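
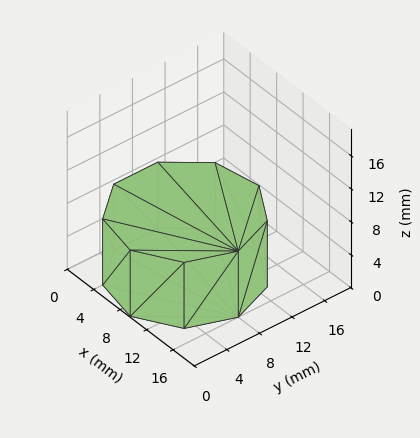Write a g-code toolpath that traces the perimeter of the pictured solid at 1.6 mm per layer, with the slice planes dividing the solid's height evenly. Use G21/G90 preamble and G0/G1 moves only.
Reading the render: the shape is a regular 9-sided prism (a cylinder approximated with 9 flat sides), circumscribed radius ≈ 8 mm, height ≈ 8 mm (dimensions read to the nearest mm from the axis ticks). For the g-code, the solid's height is divided into equal slices at the stated Δz and each level perimeter traced with G1 moves after a G0 lift.

; perimeter-only toolpath
G21 ; units = mm
G90 ; absolute positioning
G28 ; home
; layer 1
G0 Z1.6
G0 X16.0 Y8.0
G1 X14.1 Y13.1
G1 X9.4 Y15.9
G1 X4.0 Y14.9
G1 X0.5 Y10.7
G1 X0.5 Y5.3
G1 X4.0 Y1.1
G1 X9.4 Y0.1
G1 X14.1 Y2.9
G1 X16.0 Y8.0
; layer 2
G0 Z3.2
G0 X16.0 Y8.0
G1 X14.1 Y13.1
G1 X9.4 Y15.9
G1 X4.0 Y14.9
G1 X0.5 Y10.7
G1 X0.5 Y5.3
G1 X4.0 Y1.1
G1 X9.4 Y0.1
G1 X14.1 Y2.9
G1 X16.0 Y8.0
; layer 3
G0 Z4.8
G0 X16.0 Y8.0
G1 X14.1 Y13.1
G1 X9.4 Y15.9
G1 X4.0 Y14.9
G1 X0.5 Y10.7
G1 X0.5 Y5.3
G1 X4.0 Y1.1
G1 X9.4 Y0.1
G1 X14.1 Y2.9
G1 X16.0 Y8.0
; layer 4
G0 Z6.4
G0 X16.0 Y8.0
G1 X14.1 Y13.1
G1 X9.4 Y15.9
G1 X4.0 Y14.9
G1 X0.5 Y10.7
G1 X0.5 Y5.3
G1 X4.0 Y1.1
G1 X9.4 Y0.1
G1 X14.1 Y2.9
G1 X16.0 Y8.0
; layer 5
G0 Z8.0
G0 X16.0 Y8.0
G1 X14.1 Y13.1
G1 X9.4 Y15.9
G1 X4.0 Y14.9
G1 X0.5 Y10.7
G1 X0.5 Y5.3
G1 X4.0 Y1.1
G1 X9.4 Y0.1
G1 X14.1 Y2.9
G1 X16.0 Y8.0
M2 ; end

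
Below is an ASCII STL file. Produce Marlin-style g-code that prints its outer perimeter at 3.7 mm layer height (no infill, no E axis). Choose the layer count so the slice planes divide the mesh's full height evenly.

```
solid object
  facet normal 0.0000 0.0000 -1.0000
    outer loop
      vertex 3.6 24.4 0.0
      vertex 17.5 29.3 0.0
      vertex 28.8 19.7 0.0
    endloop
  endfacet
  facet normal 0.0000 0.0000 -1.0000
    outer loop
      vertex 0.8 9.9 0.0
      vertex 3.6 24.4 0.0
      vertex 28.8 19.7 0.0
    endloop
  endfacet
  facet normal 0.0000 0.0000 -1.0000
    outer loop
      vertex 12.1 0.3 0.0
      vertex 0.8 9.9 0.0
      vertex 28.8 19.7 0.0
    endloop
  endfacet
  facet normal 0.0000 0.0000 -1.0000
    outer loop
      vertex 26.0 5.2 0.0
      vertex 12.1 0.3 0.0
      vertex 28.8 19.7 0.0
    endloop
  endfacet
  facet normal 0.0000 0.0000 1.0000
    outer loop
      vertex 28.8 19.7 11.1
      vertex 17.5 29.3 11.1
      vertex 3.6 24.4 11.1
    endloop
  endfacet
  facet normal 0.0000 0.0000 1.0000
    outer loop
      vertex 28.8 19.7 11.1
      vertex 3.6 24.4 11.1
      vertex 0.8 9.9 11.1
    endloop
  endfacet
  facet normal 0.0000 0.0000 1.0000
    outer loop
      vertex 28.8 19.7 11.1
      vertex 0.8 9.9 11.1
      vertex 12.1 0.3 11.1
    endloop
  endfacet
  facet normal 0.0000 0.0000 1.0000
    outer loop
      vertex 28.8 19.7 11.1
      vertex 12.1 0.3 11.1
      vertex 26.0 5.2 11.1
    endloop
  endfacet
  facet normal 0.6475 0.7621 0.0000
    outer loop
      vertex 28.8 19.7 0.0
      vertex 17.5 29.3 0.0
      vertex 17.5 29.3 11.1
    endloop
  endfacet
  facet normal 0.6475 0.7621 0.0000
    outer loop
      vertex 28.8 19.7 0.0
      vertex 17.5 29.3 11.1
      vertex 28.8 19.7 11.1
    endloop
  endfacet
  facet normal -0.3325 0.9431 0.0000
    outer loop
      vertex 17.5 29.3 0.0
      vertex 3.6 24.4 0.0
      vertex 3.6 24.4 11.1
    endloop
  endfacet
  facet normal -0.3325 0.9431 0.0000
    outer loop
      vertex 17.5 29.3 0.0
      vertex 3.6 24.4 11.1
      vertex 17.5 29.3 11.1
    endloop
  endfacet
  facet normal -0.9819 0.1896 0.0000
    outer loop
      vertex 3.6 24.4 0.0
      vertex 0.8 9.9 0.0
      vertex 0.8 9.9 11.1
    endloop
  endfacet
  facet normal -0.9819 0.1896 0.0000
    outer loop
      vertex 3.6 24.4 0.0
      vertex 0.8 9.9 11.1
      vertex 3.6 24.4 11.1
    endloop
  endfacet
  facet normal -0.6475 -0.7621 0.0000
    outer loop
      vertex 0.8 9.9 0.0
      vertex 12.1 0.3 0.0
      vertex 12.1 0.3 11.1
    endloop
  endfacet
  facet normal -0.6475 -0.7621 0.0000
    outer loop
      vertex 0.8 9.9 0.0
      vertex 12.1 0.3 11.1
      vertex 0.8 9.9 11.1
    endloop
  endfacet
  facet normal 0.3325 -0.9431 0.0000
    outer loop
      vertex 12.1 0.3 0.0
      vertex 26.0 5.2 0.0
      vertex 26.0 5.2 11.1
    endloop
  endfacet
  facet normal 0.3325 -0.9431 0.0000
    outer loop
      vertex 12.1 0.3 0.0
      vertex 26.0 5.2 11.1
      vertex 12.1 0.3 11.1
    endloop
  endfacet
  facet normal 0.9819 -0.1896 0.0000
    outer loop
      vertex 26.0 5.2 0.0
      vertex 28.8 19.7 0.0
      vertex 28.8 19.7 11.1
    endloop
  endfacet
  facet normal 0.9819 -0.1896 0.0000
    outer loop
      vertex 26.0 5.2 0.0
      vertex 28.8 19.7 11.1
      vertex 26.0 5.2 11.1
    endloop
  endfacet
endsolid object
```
; perimeter-only toolpath
G21 ; units = mm
G90 ; absolute positioning
G28 ; home
; layer 1
G0 Z3.7
G0 X28.8 Y19.7
G1 X17.5 Y29.3
G1 X3.6 Y24.4
G1 X0.8 Y9.9
G1 X12.1 Y0.3
G1 X26.0 Y5.2
G1 X28.8 Y19.7
; layer 2
G0 Z7.4
G0 X28.8 Y19.7
G1 X17.5 Y29.3
G1 X3.6 Y24.4
G1 X0.8 Y9.9
G1 X12.1 Y0.3
G1 X26.0 Y5.2
G1 X28.8 Y19.7
; layer 3
G0 Z11.1
G0 X28.8 Y19.7
G1 X17.5 Y29.3
G1 X3.6 Y24.4
G1 X0.8 Y9.9
G1 X12.1 Y0.3
G1 X26.0 Y5.2
G1 X28.8 Y19.7
M2 ; end

The solid is a regular 6-sided prism (a cylinder approximated with 6 flat sides), circumscribed radius ≈ 14.8 mm, height ≈ 11.1 mm. Slicing at Δz = 3.7 mm — 3 equal slices spanning the solid's height, so layer i sits at z = i·h/3 — gives 3 non-empty perimeters. Each is a 6-segment closed polygon; G0 lifts to the layer z and rapids to the start vertex, then G1 traces the edges.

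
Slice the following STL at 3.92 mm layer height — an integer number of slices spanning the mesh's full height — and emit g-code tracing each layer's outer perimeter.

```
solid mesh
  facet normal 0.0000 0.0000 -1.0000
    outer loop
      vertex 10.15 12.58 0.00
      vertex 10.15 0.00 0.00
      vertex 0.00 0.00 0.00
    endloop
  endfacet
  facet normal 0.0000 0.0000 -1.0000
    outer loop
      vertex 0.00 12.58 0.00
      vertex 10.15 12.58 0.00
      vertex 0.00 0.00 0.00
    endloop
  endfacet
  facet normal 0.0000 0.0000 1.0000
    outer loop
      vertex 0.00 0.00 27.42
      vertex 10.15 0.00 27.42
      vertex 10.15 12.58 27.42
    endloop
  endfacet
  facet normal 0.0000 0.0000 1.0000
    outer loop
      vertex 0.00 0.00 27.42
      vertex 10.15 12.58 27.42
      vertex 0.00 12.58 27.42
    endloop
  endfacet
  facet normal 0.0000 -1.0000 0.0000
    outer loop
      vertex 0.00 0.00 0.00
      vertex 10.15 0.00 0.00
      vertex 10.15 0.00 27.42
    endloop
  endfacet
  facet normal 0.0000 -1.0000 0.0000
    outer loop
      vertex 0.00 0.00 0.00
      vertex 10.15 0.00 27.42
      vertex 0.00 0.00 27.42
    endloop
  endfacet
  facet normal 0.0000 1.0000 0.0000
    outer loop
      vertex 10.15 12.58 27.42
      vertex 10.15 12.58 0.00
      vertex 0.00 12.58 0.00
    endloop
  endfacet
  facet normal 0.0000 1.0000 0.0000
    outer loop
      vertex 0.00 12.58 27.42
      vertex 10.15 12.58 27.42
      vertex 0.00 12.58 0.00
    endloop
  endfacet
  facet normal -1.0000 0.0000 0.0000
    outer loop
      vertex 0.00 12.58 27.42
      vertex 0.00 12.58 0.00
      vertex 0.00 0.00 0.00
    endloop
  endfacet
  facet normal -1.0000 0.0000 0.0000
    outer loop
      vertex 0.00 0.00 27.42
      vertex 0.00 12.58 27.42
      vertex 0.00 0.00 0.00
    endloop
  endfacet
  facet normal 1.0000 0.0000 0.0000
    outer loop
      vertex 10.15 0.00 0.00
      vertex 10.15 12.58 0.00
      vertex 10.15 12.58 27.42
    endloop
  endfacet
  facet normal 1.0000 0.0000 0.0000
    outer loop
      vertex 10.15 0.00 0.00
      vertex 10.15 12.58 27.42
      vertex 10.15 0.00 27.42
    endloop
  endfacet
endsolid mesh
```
; perimeter-only toolpath
G21 ; units = mm
G90 ; absolute positioning
G28 ; home
; layer 1
G0 Z3.92
G0 X0.00 Y0.00
G1 X10.15 Y0.00
G1 X10.15 Y12.58
G1 X0.00 Y12.58
G1 X0.00 Y0.00
; layer 2
G0 Z7.83
G0 X0.00 Y0.00
G1 X10.15 Y0.00
G1 X10.15 Y12.58
G1 X0.00 Y12.58
G1 X0.00 Y0.00
; layer 3
G0 Z11.75
G0 X0.00 Y0.00
G1 X10.15 Y0.00
G1 X10.15 Y12.58
G1 X0.00 Y12.58
G1 X0.00 Y0.00
; layer 4
G0 Z15.67
G0 X0.00 Y0.00
G1 X10.15 Y0.00
G1 X10.15 Y12.58
G1 X0.00 Y12.58
G1 X0.00 Y0.00
; layer 5
G0 Z19.59
G0 X0.00 Y0.00
G1 X10.15 Y0.00
G1 X10.15 Y12.58
G1 X0.00 Y12.58
G1 X0.00 Y0.00
; layer 6
G0 Z23.50
G0 X0.00 Y0.00
G1 X10.15 Y0.00
G1 X10.15 Y12.58
G1 X0.00 Y12.58
G1 X0.00 Y0.00
; layer 7
G0 Z27.42
G0 X0.00 Y0.00
G1 X10.15 Y0.00
G1 X10.15 Y12.58
G1 X0.00 Y12.58
G1 X0.00 Y0.00
M2 ; end

The solid is a rectangular box, roughly 10.2 × 12.6 mm footprint and 27.4 mm tall. Slicing at Δz = 3.92 mm — 7 equal slices spanning the solid's height, so layer i sits at z = i·h/7 — gives 7 non-empty perimeters. Each is a 4-segment closed polygon; G0 lifts to the layer z and rapids to the start vertex, then G1 traces the edges.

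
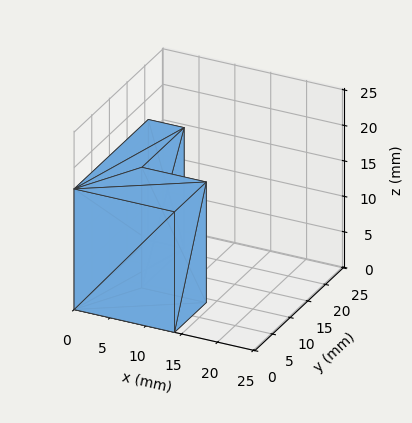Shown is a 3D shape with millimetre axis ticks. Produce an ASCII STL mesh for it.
Reading the render: the shape is an L-shaped prism: outer 14 × 21 mm, arm thicknesses ≈ 9 mm (horizontal) and 5 mm (vertical), extruded 17 mm in z (dimensions read to the nearest mm from the axis ticks). For the STL, each face is triangulated and given an outward normal.

solid part
  facet normal 0.0000 0.0000 -1.0000
    outer loop
      vertex 14.0 9.0 0.0
      vertex 14.0 0.0 0.0
      vertex 0.0 0.0 0.0
    endloop
  endfacet
  facet normal 0.0000 0.0000 -1.0000
    outer loop
      vertex 5.0 9.0 0.0
      vertex 14.0 9.0 0.0
      vertex 0.0 0.0 0.0
    endloop
  endfacet
  facet normal 0.0000 0.0000 -1.0000
    outer loop
      vertex 5.0 21.0 0.0
      vertex 5.0 9.0 0.0
      vertex 0.0 0.0 0.0
    endloop
  endfacet
  facet normal 0.0000 0.0000 -1.0000
    outer loop
      vertex 0.0 21.0 0.0
      vertex 5.0 21.0 0.0
      vertex 0.0 0.0 0.0
    endloop
  endfacet
  facet normal 0.0000 0.0000 1.0000
    outer loop
      vertex 0.0 0.0 17.0
      vertex 14.0 0.0 17.0
      vertex 14.0 9.0 17.0
    endloop
  endfacet
  facet normal 0.0000 0.0000 1.0000
    outer loop
      vertex 0.0 0.0 17.0
      vertex 14.0 9.0 17.0
      vertex 5.0 9.0 17.0
    endloop
  endfacet
  facet normal 0.0000 0.0000 1.0000
    outer loop
      vertex 0.0 0.0 17.0
      vertex 5.0 9.0 17.0
      vertex 5.0 21.0 17.0
    endloop
  endfacet
  facet normal 0.0000 0.0000 1.0000
    outer loop
      vertex 0.0 0.0 17.0
      vertex 5.0 21.0 17.0
      vertex 0.0 21.0 17.0
    endloop
  endfacet
  facet normal 0.0000 -1.0000 0.0000
    outer loop
      vertex 0.0 0.0 0.0
      vertex 14.0 0.0 0.0
      vertex 14.0 0.0 17.0
    endloop
  endfacet
  facet normal 0.0000 -1.0000 0.0000
    outer loop
      vertex 0.0 0.0 0.0
      vertex 14.0 0.0 17.0
      vertex 0.0 0.0 17.0
    endloop
  endfacet
  facet normal 1.0000 0.0000 0.0000
    outer loop
      vertex 14.0 0.0 0.0
      vertex 14.0 9.0 0.0
      vertex 14.0 9.0 17.0
    endloop
  endfacet
  facet normal 1.0000 0.0000 0.0000
    outer loop
      vertex 14.0 0.0 0.0
      vertex 14.0 9.0 17.0
      vertex 14.0 0.0 17.0
    endloop
  endfacet
  facet normal 0.0000 1.0000 0.0000
    outer loop
      vertex 14.0 9.0 0.0
      vertex 5.0 9.0 0.0
      vertex 5.0 9.0 17.0
    endloop
  endfacet
  facet normal 0.0000 1.0000 0.0000
    outer loop
      vertex 14.0 9.0 0.0
      vertex 5.0 9.0 17.0
      vertex 14.0 9.0 17.0
    endloop
  endfacet
  facet normal 1.0000 0.0000 0.0000
    outer loop
      vertex 5.0 9.0 0.0
      vertex 5.0 21.0 0.0
      vertex 5.0 21.0 17.0
    endloop
  endfacet
  facet normal 1.0000 0.0000 0.0000
    outer loop
      vertex 5.0 9.0 0.0
      vertex 5.0 21.0 17.0
      vertex 5.0 9.0 17.0
    endloop
  endfacet
  facet normal 0.0000 1.0000 0.0000
    outer loop
      vertex 5.0 21.0 0.0
      vertex 0.0 21.0 0.0
      vertex 0.0 21.0 17.0
    endloop
  endfacet
  facet normal 0.0000 1.0000 0.0000
    outer loop
      vertex 5.0 21.0 0.0
      vertex 0.0 21.0 17.0
      vertex 5.0 21.0 17.0
    endloop
  endfacet
  facet normal -1.0000 0.0000 0.0000
    outer loop
      vertex 0.0 21.0 0.0
      vertex 0.0 0.0 0.0
      vertex 0.0 0.0 17.0
    endloop
  endfacet
  facet normal -1.0000 0.0000 0.0000
    outer loop
      vertex 0.0 21.0 0.0
      vertex 0.0 0.0 17.0
      vertex 0.0 21.0 17.0
    endloop
  endfacet
endsolid part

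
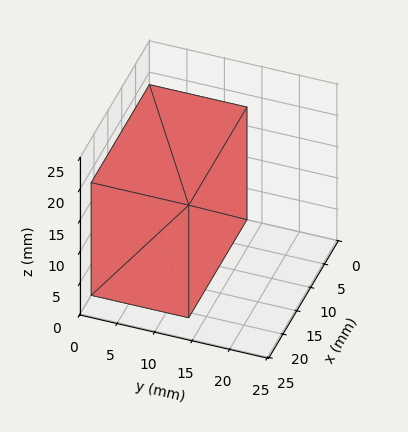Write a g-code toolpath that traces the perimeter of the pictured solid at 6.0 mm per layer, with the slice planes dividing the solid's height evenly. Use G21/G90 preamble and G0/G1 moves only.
Reading the render: the shape is a rectangular box, roughly 21 × 13 mm footprint and 18 mm tall (dimensions read to the nearest mm from the axis ticks). For the g-code, the solid's height is divided into equal slices at the stated Δz and each level perimeter traced with G1 moves after a G0 lift.

; perimeter-only toolpath
G21 ; units = mm
G90 ; absolute positioning
G28 ; home
; layer 1
G0 Z6.0
G0 X0.0 Y0.0
G1 X21.0 Y0.0
G1 X21.0 Y13.0
G1 X0.0 Y13.0
G1 X0.0 Y0.0
; layer 2
G0 Z12.0
G0 X0.0 Y0.0
G1 X21.0 Y0.0
G1 X21.0 Y13.0
G1 X0.0 Y13.0
G1 X0.0 Y0.0
; layer 3
G0 Z18.0
G0 X0.0 Y0.0
G1 X21.0 Y0.0
G1 X21.0 Y13.0
G1 X0.0 Y13.0
G1 X0.0 Y0.0
M2 ; end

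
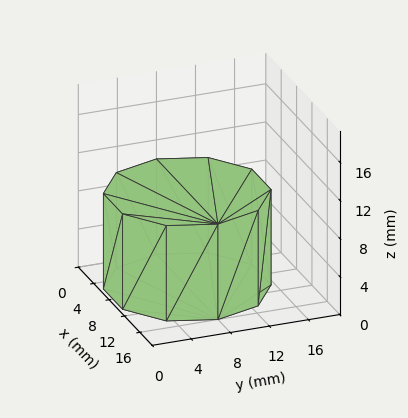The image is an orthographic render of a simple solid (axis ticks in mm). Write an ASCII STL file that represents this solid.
Reading the render: the shape is a regular 10-sided prism (a cylinder approximated with 10 flat sides), circumscribed radius ≈ 8 mm, height ≈ 10 mm (dimensions read to the nearest mm from the axis ticks). For the STL, each face is triangulated and given an outward normal.

solid part
  facet normal 0.0000 0.0000 -1.0000
    outer loop
      vertex 10.5 15.6 0.0
      vertex 14.5 12.7 0.0
      vertex 16.0 8.0 0.0
    endloop
  endfacet
  facet normal 0.0000 0.0000 -1.0000
    outer loop
      vertex 5.5 15.6 0.0
      vertex 10.5 15.6 0.0
      vertex 16.0 8.0 0.0
    endloop
  endfacet
  facet normal 0.0000 0.0000 -1.0000
    outer loop
      vertex 1.5 12.7 0.0
      vertex 5.5 15.6 0.0
      vertex 16.0 8.0 0.0
    endloop
  endfacet
  facet normal 0.0000 0.0000 -1.0000
    outer loop
      vertex 0.0 8.0 0.0
      vertex 1.5 12.7 0.0
      vertex 16.0 8.0 0.0
    endloop
  endfacet
  facet normal 0.0000 0.0000 -1.0000
    outer loop
      vertex 1.5 3.3 0.0
      vertex 0.0 8.0 0.0
      vertex 16.0 8.0 0.0
    endloop
  endfacet
  facet normal 0.0000 0.0000 -1.0000
    outer loop
      vertex 5.5 0.4 0.0
      vertex 1.5 3.3 0.0
      vertex 16.0 8.0 0.0
    endloop
  endfacet
  facet normal 0.0000 0.0000 -1.0000
    outer loop
      vertex 10.5 0.4 0.0
      vertex 5.5 0.4 0.0
      vertex 16.0 8.0 0.0
    endloop
  endfacet
  facet normal 0.0000 0.0000 -1.0000
    outer loop
      vertex 14.5 3.3 0.0
      vertex 10.5 0.4 0.0
      vertex 16.0 8.0 0.0
    endloop
  endfacet
  facet normal 0.0000 0.0000 1.0000
    outer loop
      vertex 16.0 8.0 10.0
      vertex 14.5 12.7 10.0
      vertex 10.5 15.6 10.0
    endloop
  endfacet
  facet normal 0.0000 0.0000 1.0000
    outer loop
      vertex 16.0 8.0 10.0
      vertex 10.5 15.6 10.0
      vertex 5.5 15.6 10.0
    endloop
  endfacet
  facet normal 0.0000 0.0000 1.0000
    outer loop
      vertex 16.0 8.0 10.0
      vertex 5.5 15.6 10.0
      vertex 1.5 12.7 10.0
    endloop
  endfacet
  facet normal 0.0000 0.0000 1.0000
    outer loop
      vertex 16.0 8.0 10.0
      vertex 1.5 12.7 10.0
      vertex 0.0 8.0 10.0
    endloop
  endfacet
  facet normal 0.0000 0.0000 1.0000
    outer loop
      vertex 16.0 8.0 10.0
      vertex 0.0 8.0 10.0
      vertex 1.5 3.3 10.0
    endloop
  endfacet
  facet normal 0.0000 0.0000 1.0000
    outer loop
      vertex 16.0 8.0 10.0
      vertex 1.5 3.3 10.0
      vertex 5.5 0.4 10.0
    endloop
  endfacet
  facet normal 0.0000 0.0000 1.0000
    outer loop
      vertex 16.0 8.0 10.0
      vertex 5.5 0.4 10.0
      vertex 10.5 0.4 10.0
    endloop
  endfacet
  facet normal 0.0000 0.0000 1.0000
    outer loop
      vertex 16.0 8.0 10.0
      vertex 10.5 0.4 10.0
      vertex 14.5 3.3 10.0
    endloop
  endfacet
  facet normal 0.9527 0.3040 0.0000
    outer loop
      vertex 16.0 8.0 0.0
      vertex 14.5 12.7 0.0
      vertex 14.5 12.7 10.0
    endloop
  endfacet
  facet normal 0.9527 0.3040 0.0000
    outer loop
      vertex 16.0 8.0 0.0
      vertex 14.5 12.7 10.0
      vertex 16.0 8.0 10.0
    endloop
  endfacet
  facet normal 0.5870 0.8096 0.0000
    outer loop
      vertex 14.5 12.7 0.0
      vertex 10.5 15.6 0.0
      vertex 10.5 15.6 10.0
    endloop
  endfacet
  facet normal 0.5870 0.8096 0.0000
    outer loop
      vertex 14.5 12.7 0.0
      vertex 10.5 15.6 10.0
      vertex 14.5 12.7 10.0
    endloop
  endfacet
  facet normal 0.0000 1.0000 0.0000
    outer loop
      vertex 10.5 15.6 0.0
      vertex 5.5 15.6 0.0
      vertex 5.5 15.6 10.0
    endloop
  endfacet
  facet normal 0.0000 1.0000 0.0000
    outer loop
      vertex 10.5 15.6 0.0
      vertex 5.5 15.6 10.0
      vertex 10.5 15.6 10.0
    endloop
  endfacet
  facet normal -0.5870 0.8096 0.0000
    outer loop
      vertex 5.5 15.6 0.0
      vertex 1.5 12.7 0.0
      vertex 1.5 12.7 10.0
    endloop
  endfacet
  facet normal -0.5870 0.8096 0.0000
    outer loop
      vertex 5.5 15.6 0.0
      vertex 1.5 12.7 10.0
      vertex 5.5 15.6 10.0
    endloop
  endfacet
  facet normal -0.9527 0.3040 0.0000
    outer loop
      vertex 1.5 12.7 0.0
      vertex 0.0 8.0 0.0
      vertex 0.0 8.0 10.0
    endloop
  endfacet
  facet normal -0.9527 0.3040 0.0000
    outer loop
      vertex 1.5 12.7 0.0
      vertex 0.0 8.0 10.0
      vertex 1.5 12.7 10.0
    endloop
  endfacet
  facet normal -0.9527 -0.3040 0.0000
    outer loop
      vertex 0.0 8.0 0.0
      vertex 1.5 3.3 0.0
      vertex 1.5 3.3 10.0
    endloop
  endfacet
  facet normal -0.9527 -0.3040 0.0000
    outer loop
      vertex 0.0 8.0 0.0
      vertex 1.5 3.3 10.0
      vertex 0.0 8.0 10.0
    endloop
  endfacet
  facet normal -0.5870 -0.8096 0.0000
    outer loop
      vertex 1.5 3.3 0.0
      vertex 5.5 0.4 0.0
      vertex 5.5 0.4 10.0
    endloop
  endfacet
  facet normal -0.5870 -0.8096 0.0000
    outer loop
      vertex 1.5 3.3 0.0
      vertex 5.5 0.4 10.0
      vertex 1.5 3.3 10.0
    endloop
  endfacet
  facet normal 0.0000 -1.0000 0.0000
    outer loop
      vertex 5.5 0.4 0.0
      vertex 10.5 0.4 0.0
      vertex 10.5 0.4 10.0
    endloop
  endfacet
  facet normal 0.0000 -1.0000 0.0000
    outer loop
      vertex 5.5 0.4 0.0
      vertex 10.5 0.4 10.0
      vertex 5.5 0.4 10.0
    endloop
  endfacet
  facet normal 0.5870 -0.8096 0.0000
    outer loop
      vertex 10.5 0.4 0.0
      vertex 14.5 3.3 0.0
      vertex 14.5 3.3 10.0
    endloop
  endfacet
  facet normal 0.5870 -0.8096 0.0000
    outer loop
      vertex 10.5 0.4 0.0
      vertex 14.5 3.3 10.0
      vertex 10.5 0.4 10.0
    endloop
  endfacet
  facet normal 0.9527 -0.3040 0.0000
    outer loop
      vertex 14.5 3.3 0.0
      vertex 16.0 8.0 0.0
      vertex 16.0 8.0 10.0
    endloop
  endfacet
  facet normal 0.9527 -0.3040 0.0000
    outer loop
      vertex 14.5 3.3 0.0
      vertex 16.0 8.0 10.0
      vertex 14.5 3.3 10.0
    endloop
  endfacet
endsolid part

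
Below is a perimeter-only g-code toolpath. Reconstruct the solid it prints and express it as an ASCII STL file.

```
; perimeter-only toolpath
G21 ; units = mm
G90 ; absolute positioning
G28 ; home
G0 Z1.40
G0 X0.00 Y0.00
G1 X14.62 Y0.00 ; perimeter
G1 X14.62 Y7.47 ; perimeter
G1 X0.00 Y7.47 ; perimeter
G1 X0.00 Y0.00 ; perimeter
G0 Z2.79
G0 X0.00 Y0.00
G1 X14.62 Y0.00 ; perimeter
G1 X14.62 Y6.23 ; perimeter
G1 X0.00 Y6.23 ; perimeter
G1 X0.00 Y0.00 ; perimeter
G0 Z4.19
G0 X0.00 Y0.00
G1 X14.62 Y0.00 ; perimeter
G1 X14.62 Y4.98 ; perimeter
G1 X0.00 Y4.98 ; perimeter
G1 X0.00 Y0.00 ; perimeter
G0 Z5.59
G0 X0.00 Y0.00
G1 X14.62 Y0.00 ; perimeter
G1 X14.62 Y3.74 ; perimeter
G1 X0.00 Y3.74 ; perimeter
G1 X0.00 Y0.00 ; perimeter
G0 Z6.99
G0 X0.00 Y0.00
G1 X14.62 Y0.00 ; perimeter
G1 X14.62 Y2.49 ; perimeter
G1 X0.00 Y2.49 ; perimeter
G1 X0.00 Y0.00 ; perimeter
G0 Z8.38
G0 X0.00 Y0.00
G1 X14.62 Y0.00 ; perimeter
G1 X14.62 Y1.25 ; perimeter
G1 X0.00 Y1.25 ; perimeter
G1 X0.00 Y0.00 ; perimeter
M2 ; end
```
solid part
  facet normal 0.0000 0.0000 -1.0000
    outer loop
      vertex 14.62 8.72 0.00
      vertex 14.62 0.00 0.00
      vertex 0.00 0.00 0.00
    endloop
  endfacet
  facet normal 0.0000 0.0000 -1.0000
    outer loop
      vertex 0.00 8.72 0.00
      vertex 14.62 8.72 0.00
      vertex 0.00 0.00 0.00
    endloop
  endfacet
  facet normal 0.0000 -1.0000 0.0000
    outer loop
      vertex 0.00 0.00 0.00
      vertex 14.62 0.00 0.00
      vertex 14.62 0.00 9.78
    endloop
  endfacet
  facet normal 0.0000 -1.0000 0.0000
    outer loop
      vertex 0.00 0.00 0.00
      vertex 14.62 0.00 9.78
      vertex 0.00 0.00 9.78
    endloop
  endfacet
  facet normal 0.0000 0.7464 0.6655
    outer loop
      vertex 0.00 0.00 9.78
      vertex 14.62 0.00 9.78
      vertex 14.62 8.72 0.00
    endloop
  endfacet
  facet normal 0.0000 0.7464 0.6655
    outer loop
      vertex 0.00 0.00 9.78
      vertex 14.62 8.72 0.00
      vertex 0.00 8.72 0.00
    endloop
  endfacet
  facet normal -1.0000 0.0000 0.0000
    outer loop
      vertex 0.00 0.00 9.78
      vertex 0.00 8.72 0.00
      vertex 0.00 0.00 0.00
    endloop
  endfacet
  facet normal 1.0000 0.0000 0.0000
    outer loop
      vertex 14.62 0.00 0.00
      vertex 14.62 8.72 0.00
      vertex 14.62 0.00 9.78
    endloop
  endfacet
endsolid part

The G0 Z moves step by Δz≈1.40 mm. The G1 loops shrink linearly with z, so the solid tapers from its base footprint up to z≈9.78. Closing with a flat bottom cap and the tapered top and triangulating gives 8 facets — a wedge (ramp): 14.6 × 8.72 mm base, rising to 9.78 mm along the y=0 edge and sloping linearly to z=0 at y=8.72.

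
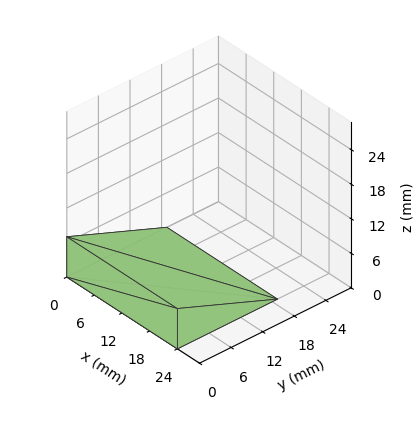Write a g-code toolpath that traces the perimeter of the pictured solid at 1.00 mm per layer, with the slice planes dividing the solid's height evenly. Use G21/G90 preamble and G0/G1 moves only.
Reading the render: the shape is a wedge (ramp): 24 × 19 mm base, rising to 7 mm along the y=0 edge and sloping linearly to z=0 at y=19 (dimensions read to the nearest mm from the axis ticks). For the g-code, the solid's height is divided into equal slices at the stated Δz and each level perimeter traced with G1 moves after a G0 lift.

; perimeter-only toolpath
G21 ; units = mm
G90 ; absolute positioning
G28 ; home
; layer 1
G0 Z1.00
G0 X0.00 Y0.00
G1 X24.00 Y0.00
G1 X24.00 Y16.29
G1 X0.00 Y16.29
G1 X0.00 Y0.00
; layer 2
G0 Z2.00
G0 X0.00 Y0.00
G1 X24.00 Y0.00
G1 X24.00 Y13.57
G1 X0.00 Y13.57
G1 X0.00 Y0.00
; layer 3
G0 Z3.00
G0 X0.00 Y0.00
G1 X24.00 Y0.00
G1 X24.00 Y10.86
G1 X0.00 Y10.86
G1 X0.00 Y0.00
; layer 4
G0 Z4.00
G0 X0.00 Y0.00
G1 X24.00 Y0.00
G1 X24.00 Y8.14
G1 X0.00 Y8.14
G1 X0.00 Y0.00
; layer 5
G0 Z5.00
G0 X0.00 Y0.00
G1 X24.00 Y0.00
G1 X24.00 Y5.43
G1 X0.00 Y5.43
G1 X0.00 Y0.00
; layer 6
G0 Z6.00
G0 X0.00 Y0.00
G1 X24.00 Y0.00
G1 X24.00 Y2.71
G1 X0.00 Y2.71
G1 X0.00 Y0.00
M2 ; end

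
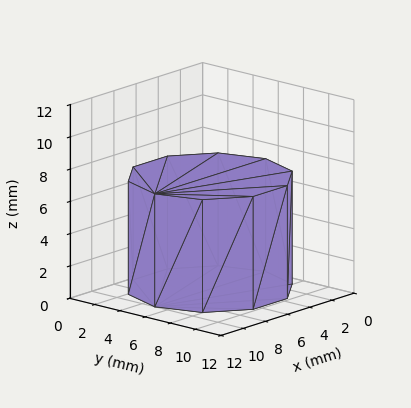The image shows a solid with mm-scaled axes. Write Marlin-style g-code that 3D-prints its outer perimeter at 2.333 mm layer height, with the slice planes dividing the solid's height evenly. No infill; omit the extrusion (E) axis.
Reading the render: the shape is a regular 10-sided prism (a cylinder approximated with 10 flat sides), circumscribed radius ≈ 5 mm, height ≈ 7 mm (dimensions read to the nearest mm from the axis ticks). For the g-code, the solid's height is divided into equal slices at the stated Δz and each level perimeter traced with G1 moves after a G0 lift.

; perimeter-only toolpath
G21 ; units = mm
G90 ; absolute positioning
G28 ; home
; layer 1
G0 Z2.333
G0 X10.000 Y5.000
G1 X9.045 Y7.939
G1 X6.545 Y9.755
G1 X3.455 Y9.755
G1 X0.955 Y7.939
G1 X0.000 Y5.000
G1 X0.955 Y2.061
G1 X3.455 Y0.245
G1 X6.545 Y0.245
G1 X9.045 Y2.061
G1 X10.000 Y5.000
; layer 2
G0 Z4.667
G0 X10.000 Y5.000
G1 X9.045 Y7.939
G1 X6.545 Y9.755
G1 X3.455 Y9.755
G1 X0.955 Y7.939
G1 X0.000 Y5.000
G1 X0.955 Y2.061
G1 X3.455 Y0.245
G1 X6.545 Y0.245
G1 X9.045 Y2.061
G1 X10.000 Y5.000
; layer 3
G0 Z7.000
G0 X10.000 Y5.000
G1 X9.045 Y7.939
G1 X6.545 Y9.755
G1 X3.455 Y9.755
G1 X0.955 Y7.939
G1 X0.000 Y5.000
G1 X0.955 Y2.061
G1 X3.455 Y0.245
G1 X6.545 Y0.245
G1 X9.045 Y2.061
G1 X10.000 Y5.000
M2 ; end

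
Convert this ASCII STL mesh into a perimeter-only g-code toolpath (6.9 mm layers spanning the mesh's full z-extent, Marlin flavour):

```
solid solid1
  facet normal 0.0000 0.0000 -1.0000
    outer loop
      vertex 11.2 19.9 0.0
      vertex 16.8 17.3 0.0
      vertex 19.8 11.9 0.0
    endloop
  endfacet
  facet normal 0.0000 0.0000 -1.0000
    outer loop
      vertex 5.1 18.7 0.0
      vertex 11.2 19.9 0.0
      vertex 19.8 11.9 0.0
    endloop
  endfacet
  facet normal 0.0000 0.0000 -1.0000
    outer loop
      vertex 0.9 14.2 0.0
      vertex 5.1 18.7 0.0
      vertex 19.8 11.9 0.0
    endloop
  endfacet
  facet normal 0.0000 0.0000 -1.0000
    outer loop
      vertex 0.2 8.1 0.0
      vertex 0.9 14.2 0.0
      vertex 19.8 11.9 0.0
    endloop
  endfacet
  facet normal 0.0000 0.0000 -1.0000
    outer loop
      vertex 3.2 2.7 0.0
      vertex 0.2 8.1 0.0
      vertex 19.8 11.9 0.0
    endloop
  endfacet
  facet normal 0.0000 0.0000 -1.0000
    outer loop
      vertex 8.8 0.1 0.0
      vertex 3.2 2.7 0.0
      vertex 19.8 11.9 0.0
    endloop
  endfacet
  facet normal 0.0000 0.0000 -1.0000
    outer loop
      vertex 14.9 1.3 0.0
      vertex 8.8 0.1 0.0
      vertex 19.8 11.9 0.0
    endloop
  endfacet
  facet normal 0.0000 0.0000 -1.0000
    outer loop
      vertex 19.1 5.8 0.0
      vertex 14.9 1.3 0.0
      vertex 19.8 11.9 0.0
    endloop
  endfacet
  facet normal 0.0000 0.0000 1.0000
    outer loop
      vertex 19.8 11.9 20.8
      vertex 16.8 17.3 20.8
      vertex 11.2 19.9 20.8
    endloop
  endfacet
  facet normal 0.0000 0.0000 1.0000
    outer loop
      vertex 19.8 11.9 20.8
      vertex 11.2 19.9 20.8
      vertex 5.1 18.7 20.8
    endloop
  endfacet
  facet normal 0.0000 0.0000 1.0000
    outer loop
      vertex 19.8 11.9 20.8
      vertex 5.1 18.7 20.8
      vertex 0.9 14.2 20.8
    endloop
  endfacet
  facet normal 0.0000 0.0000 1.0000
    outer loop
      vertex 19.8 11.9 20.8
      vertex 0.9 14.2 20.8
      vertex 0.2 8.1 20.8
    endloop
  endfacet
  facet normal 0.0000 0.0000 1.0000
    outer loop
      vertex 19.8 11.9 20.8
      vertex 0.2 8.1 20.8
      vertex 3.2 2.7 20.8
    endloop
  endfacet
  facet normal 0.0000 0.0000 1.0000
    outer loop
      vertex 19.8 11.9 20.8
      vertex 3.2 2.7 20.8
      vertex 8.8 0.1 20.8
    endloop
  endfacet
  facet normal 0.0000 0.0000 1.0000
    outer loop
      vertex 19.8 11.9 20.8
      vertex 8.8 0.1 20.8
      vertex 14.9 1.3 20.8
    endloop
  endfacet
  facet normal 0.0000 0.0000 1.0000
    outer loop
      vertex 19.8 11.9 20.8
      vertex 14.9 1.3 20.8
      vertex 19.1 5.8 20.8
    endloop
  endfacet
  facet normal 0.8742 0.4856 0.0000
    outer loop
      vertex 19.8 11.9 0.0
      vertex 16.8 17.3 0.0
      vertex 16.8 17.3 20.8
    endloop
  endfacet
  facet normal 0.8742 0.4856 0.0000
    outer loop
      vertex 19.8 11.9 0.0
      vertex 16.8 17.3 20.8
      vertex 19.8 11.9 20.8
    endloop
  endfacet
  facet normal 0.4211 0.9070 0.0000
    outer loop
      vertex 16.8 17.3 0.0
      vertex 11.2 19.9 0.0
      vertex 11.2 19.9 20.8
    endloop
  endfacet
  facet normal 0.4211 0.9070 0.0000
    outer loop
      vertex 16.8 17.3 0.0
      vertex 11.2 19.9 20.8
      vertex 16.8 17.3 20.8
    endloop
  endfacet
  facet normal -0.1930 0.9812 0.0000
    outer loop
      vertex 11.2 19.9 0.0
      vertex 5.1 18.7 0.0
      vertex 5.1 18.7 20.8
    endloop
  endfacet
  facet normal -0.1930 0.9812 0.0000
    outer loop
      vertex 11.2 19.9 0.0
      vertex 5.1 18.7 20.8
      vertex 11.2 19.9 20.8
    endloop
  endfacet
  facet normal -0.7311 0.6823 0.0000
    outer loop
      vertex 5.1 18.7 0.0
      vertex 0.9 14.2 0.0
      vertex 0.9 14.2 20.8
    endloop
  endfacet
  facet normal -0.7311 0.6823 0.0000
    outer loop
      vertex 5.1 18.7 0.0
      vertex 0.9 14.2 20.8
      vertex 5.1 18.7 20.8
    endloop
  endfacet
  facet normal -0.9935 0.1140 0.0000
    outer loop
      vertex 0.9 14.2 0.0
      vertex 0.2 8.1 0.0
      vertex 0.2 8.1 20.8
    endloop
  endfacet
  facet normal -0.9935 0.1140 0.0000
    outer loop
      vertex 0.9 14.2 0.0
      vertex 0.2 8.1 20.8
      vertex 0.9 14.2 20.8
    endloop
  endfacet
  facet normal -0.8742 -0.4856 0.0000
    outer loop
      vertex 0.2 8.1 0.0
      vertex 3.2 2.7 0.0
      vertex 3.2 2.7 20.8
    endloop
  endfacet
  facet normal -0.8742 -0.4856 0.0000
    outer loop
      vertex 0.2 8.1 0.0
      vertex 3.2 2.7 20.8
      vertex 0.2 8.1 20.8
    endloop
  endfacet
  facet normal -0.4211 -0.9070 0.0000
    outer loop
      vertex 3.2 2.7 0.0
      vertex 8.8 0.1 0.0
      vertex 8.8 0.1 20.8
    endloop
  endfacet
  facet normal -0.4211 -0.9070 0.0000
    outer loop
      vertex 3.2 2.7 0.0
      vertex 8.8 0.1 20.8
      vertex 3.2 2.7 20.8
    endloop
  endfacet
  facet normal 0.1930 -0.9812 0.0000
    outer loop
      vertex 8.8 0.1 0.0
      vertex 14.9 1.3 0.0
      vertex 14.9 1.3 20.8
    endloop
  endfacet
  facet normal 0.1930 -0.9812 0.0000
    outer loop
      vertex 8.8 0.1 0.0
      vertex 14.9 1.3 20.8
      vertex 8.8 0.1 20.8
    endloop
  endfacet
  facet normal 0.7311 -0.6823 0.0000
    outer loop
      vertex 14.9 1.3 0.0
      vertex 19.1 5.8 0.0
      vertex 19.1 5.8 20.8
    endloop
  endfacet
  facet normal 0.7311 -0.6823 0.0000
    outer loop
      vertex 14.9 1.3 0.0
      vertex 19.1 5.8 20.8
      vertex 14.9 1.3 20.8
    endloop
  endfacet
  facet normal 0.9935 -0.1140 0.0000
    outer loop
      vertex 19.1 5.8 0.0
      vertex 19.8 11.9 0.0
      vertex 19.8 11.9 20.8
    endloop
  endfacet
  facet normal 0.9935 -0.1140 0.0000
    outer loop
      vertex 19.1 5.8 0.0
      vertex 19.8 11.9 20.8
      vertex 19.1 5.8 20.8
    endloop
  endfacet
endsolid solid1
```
; perimeter-only toolpath
G21 ; units = mm
G90 ; absolute positioning
G28 ; home
; layer 1
G0 Z6.9
G0 X19.8 Y11.9
G1 X16.8 Y17.3
G1 X11.2 Y19.9
G1 X5.1 Y18.7
G1 X0.9 Y14.2
G1 X0.2 Y8.1
G1 X3.2 Y2.7
G1 X8.8 Y0.1
G1 X14.9 Y1.3
G1 X19.1 Y5.8
G1 X19.8 Y11.9
; layer 2
G0 Z13.9
G0 X19.8 Y11.9
G1 X16.8 Y17.3
G1 X11.2 Y19.9
G1 X5.1 Y18.7
G1 X0.9 Y14.2
G1 X0.2 Y8.1
G1 X3.2 Y2.7
G1 X8.8 Y0.1
G1 X14.9 Y1.3
G1 X19.1 Y5.8
G1 X19.8 Y11.9
; layer 3
G0 Z20.8
G0 X19.8 Y11.9
G1 X16.8 Y17.3
G1 X11.2 Y19.9
G1 X5.1 Y18.7
G1 X0.9 Y14.2
G1 X0.2 Y8.1
G1 X3.2 Y2.7
G1 X8.8 Y0.1
G1 X14.9 Y1.3
G1 X19.1 Y5.8
G1 X19.8 Y11.9
M2 ; end

The solid is a regular 10-sided prism (a cylinder approximated with 10 flat sides), circumscribed radius ≈ 10 mm, height ≈ 20.8 mm. Slicing at Δz = 6.9 mm — 3 equal slices spanning the solid's height, so layer i sits at z = i·h/3 — gives 3 non-empty perimeters. Each is a 10-segment closed polygon; G0 lifts to the layer z and rapids to the start vertex, then G1 traces the edges.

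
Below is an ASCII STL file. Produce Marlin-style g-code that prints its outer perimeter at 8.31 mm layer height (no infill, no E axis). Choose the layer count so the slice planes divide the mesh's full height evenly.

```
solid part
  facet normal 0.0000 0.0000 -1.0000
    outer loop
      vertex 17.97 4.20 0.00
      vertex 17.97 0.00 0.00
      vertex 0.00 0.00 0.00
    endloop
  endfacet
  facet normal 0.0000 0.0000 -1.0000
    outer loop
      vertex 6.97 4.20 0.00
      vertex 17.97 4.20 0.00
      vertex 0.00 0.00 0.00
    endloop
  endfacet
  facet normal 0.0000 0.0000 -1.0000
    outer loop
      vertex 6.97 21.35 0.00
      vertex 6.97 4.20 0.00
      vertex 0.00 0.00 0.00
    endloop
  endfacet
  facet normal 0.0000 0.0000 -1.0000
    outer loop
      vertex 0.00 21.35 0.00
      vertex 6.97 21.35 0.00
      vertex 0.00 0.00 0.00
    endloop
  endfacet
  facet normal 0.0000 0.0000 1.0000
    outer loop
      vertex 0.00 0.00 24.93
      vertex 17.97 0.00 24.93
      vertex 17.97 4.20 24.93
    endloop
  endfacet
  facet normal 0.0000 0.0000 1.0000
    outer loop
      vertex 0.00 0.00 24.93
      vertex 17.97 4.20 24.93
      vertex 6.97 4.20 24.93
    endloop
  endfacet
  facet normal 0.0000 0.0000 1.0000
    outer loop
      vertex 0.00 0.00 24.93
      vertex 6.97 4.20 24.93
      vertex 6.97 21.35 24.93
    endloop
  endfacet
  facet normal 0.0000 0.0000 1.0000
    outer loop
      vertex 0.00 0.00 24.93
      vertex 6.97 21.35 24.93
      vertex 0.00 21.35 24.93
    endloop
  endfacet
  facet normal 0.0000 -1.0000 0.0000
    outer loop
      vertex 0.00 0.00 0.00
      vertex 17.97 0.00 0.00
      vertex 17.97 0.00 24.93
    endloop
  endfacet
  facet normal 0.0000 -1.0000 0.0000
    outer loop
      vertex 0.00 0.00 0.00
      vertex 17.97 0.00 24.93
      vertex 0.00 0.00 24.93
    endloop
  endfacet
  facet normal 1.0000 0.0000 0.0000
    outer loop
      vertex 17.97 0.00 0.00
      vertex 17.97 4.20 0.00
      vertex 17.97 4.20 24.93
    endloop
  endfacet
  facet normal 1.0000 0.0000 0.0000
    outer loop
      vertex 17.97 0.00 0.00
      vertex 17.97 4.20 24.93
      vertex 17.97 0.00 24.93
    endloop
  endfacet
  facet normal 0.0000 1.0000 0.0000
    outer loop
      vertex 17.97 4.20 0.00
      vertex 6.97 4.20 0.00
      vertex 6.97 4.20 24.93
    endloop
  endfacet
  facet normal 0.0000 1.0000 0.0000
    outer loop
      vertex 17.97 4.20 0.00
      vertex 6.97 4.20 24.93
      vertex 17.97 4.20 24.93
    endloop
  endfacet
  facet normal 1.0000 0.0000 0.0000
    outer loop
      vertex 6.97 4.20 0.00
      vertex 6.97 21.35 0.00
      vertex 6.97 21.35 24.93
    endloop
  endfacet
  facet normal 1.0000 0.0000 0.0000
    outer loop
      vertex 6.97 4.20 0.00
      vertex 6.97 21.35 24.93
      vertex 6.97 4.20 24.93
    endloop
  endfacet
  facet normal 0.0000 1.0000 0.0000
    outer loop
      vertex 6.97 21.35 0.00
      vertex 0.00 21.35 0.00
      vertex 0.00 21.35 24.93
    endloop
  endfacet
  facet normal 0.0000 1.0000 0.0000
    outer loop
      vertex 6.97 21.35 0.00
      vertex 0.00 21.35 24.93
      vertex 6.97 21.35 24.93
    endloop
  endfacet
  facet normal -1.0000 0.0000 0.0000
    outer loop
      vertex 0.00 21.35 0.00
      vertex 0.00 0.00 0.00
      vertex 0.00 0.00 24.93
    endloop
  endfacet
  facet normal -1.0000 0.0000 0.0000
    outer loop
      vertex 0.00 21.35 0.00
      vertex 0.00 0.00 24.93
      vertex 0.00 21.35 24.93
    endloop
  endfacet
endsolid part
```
; perimeter-only toolpath
G21 ; units = mm
G90 ; absolute positioning
G28 ; home
; layer 1
G0 Z8.31
G0 X0.00 Y0.00
G1 X17.97 Y0.00
G1 X17.97 Y4.20
G1 X6.97 Y4.20
G1 X6.97 Y21.35
G1 X0.00 Y21.35
G1 X0.00 Y0.00
; layer 2
G0 Z16.62
G0 X0.00 Y0.00
G1 X17.97 Y0.00
G1 X17.97 Y4.20
G1 X6.97 Y4.20
G1 X6.97 Y21.35
G1 X0.00 Y21.35
G1 X0.00 Y0.00
; layer 3
G0 Z24.93
G0 X0.00 Y0.00
G1 X17.97 Y0.00
G1 X17.97 Y4.20
G1 X6.97 Y4.20
G1 X6.97 Y21.35
G1 X0.00 Y21.35
G1 X0.00 Y0.00
M2 ; end

The solid is an L-shaped prism: outer 18 × 21.4 mm, arm thicknesses ≈ 4.2 mm (horizontal) and 6.97 mm (vertical), extruded 24.9 mm in z. Slicing at Δz = 8.31 mm — 3 equal slices spanning the solid's height, so layer i sits at z = i·h/3 — gives 3 non-empty perimeters. Each is a 6-segment closed polygon; G0 lifts to the layer z and rapids to the start vertex, then G1 traces the edges.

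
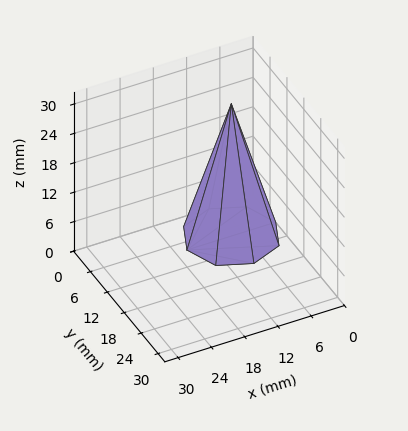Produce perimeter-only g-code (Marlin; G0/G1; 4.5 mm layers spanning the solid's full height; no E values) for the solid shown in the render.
Reading the render: the shape is a regular 8-sided pyramid, base circumscribed radius ≈ 8 mm, apex at z ≈ 27 mm (dimensions read to the nearest mm from the axis ticks). For the g-code, the solid's height is divided into equal slices at the stated Δz and each level perimeter traced with G1 moves after a G0 lift.

; perimeter-only toolpath
G21 ; units = mm
G90 ; absolute positioning
G28 ; home
; layer 1
G0 Z4.5
G0 X14.7 Y8.0
G1 X12.8 Y12.8
G1 X8.0 Y14.7
G1 X3.2 Y12.8
G1 X1.3 Y8.0
G1 X3.2 Y3.2
G1 X8.0 Y1.3
G1 X12.8 Y3.2
G1 X14.7 Y8.0
; layer 2
G0 Z9.0
G0 X13.3 Y8.0
G1 X11.8 Y11.8
G1 X8.0 Y13.3
G1 X4.2 Y11.8
G1 X2.7 Y8.0
G1 X4.2 Y4.2
G1 X8.0 Y2.7
G1 X11.8 Y4.2
G1 X13.3 Y8.0
; layer 3
G0 Z13.5
G0 X12.0 Y8.0
G1 X10.8 Y10.8
G1 X8.0 Y12.0
G1 X5.2 Y10.8
G1 X4.0 Y8.0
G1 X5.2 Y5.2
G1 X8.0 Y4.0
G1 X10.8 Y5.2
G1 X12.0 Y8.0
; layer 4
G0 Z18.0
G0 X10.7 Y8.0
G1 X9.9 Y9.9
G1 X8.0 Y10.7
G1 X6.1 Y9.9
G1 X5.3 Y8.0
G1 X6.1 Y6.1
G1 X8.0 Y5.3
G1 X9.9 Y6.1
G1 X10.7 Y8.0
; layer 5
G0 Z22.5
G0 X9.3 Y8.0
G1 X8.9 Y8.9
G1 X8.0 Y9.3
G1 X7.0 Y8.9
G1 X6.7 Y8.0
G1 X7.0 Y7.0
G1 X8.0 Y6.7
G1 X8.9 Y7.0
G1 X9.3 Y8.0
M2 ; end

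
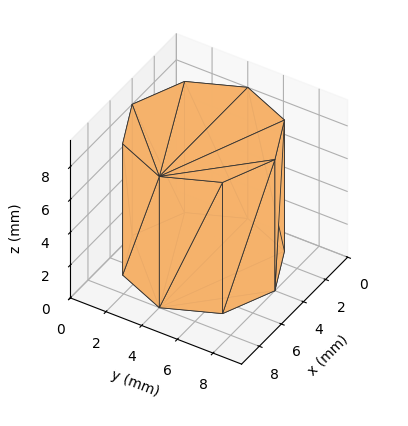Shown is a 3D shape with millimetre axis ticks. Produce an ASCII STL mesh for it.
Reading the render: the shape is a regular 8-sided prism (a cylinder approximated with 8 flat sides), circumscribed radius ≈ 4 mm, height ≈ 8 mm (dimensions read to the nearest mm from the axis ticks). For the STL, each face is triangulated and given an outward normal.

solid part
  facet normal 0.0000 0.0000 -1.0000
    outer loop
      vertex 4.0 8.0 0.0
      vertex 6.8 6.8 0.0
      vertex 8.0 4.0 0.0
    endloop
  endfacet
  facet normal 0.0000 0.0000 -1.0000
    outer loop
      vertex 1.2 6.8 0.0
      vertex 4.0 8.0 0.0
      vertex 8.0 4.0 0.0
    endloop
  endfacet
  facet normal 0.0000 0.0000 -1.0000
    outer loop
      vertex 0.0 4.0 0.0
      vertex 1.2 6.8 0.0
      vertex 8.0 4.0 0.0
    endloop
  endfacet
  facet normal 0.0000 0.0000 -1.0000
    outer loop
      vertex 1.2 1.2 0.0
      vertex 0.0 4.0 0.0
      vertex 8.0 4.0 0.0
    endloop
  endfacet
  facet normal 0.0000 0.0000 -1.0000
    outer loop
      vertex 4.0 0.0 0.0
      vertex 1.2 1.2 0.0
      vertex 8.0 4.0 0.0
    endloop
  endfacet
  facet normal 0.0000 0.0000 -1.0000
    outer loop
      vertex 6.8 1.2 0.0
      vertex 4.0 0.0 0.0
      vertex 8.0 4.0 0.0
    endloop
  endfacet
  facet normal 0.0000 0.0000 1.0000
    outer loop
      vertex 8.0 4.0 8.0
      vertex 6.8 6.8 8.0
      vertex 4.0 8.0 8.0
    endloop
  endfacet
  facet normal 0.0000 0.0000 1.0000
    outer loop
      vertex 8.0 4.0 8.0
      vertex 4.0 8.0 8.0
      vertex 1.2 6.8 8.0
    endloop
  endfacet
  facet normal 0.0000 0.0000 1.0000
    outer loop
      vertex 8.0 4.0 8.0
      vertex 1.2 6.8 8.0
      vertex 0.0 4.0 8.0
    endloop
  endfacet
  facet normal 0.0000 0.0000 1.0000
    outer loop
      vertex 8.0 4.0 8.0
      vertex 0.0 4.0 8.0
      vertex 1.2 1.2 8.0
    endloop
  endfacet
  facet normal 0.0000 0.0000 1.0000
    outer loop
      vertex 8.0 4.0 8.0
      vertex 1.2 1.2 8.0
      vertex 4.0 0.0 8.0
    endloop
  endfacet
  facet normal 0.0000 0.0000 1.0000
    outer loop
      vertex 8.0 4.0 8.0
      vertex 4.0 0.0 8.0
      vertex 6.8 1.2 8.0
    endloop
  endfacet
  facet normal 0.9191 0.3939 0.0000
    outer loop
      vertex 8.0 4.0 0.0
      vertex 6.8 6.8 0.0
      vertex 6.8 6.8 8.0
    endloop
  endfacet
  facet normal 0.9191 0.3939 0.0000
    outer loop
      vertex 8.0 4.0 0.0
      vertex 6.8 6.8 8.0
      vertex 8.0 4.0 8.0
    endloop
  endfacet
  facet normal 0.3939 0.9191 0.0000
    outer loop
      vertex 6.8 6.8 0.0
      vertex 4.0 8.0 0.0
      vertex 4.0 8.0 8.0
    endloop
  endfacet
  facet normal 0.3939 0.9191 0.0000
    outer loop
      vertex 6.8 6.8 0.0
      vertex 4.0 8.0 8.0
      vertex 6.8 6.8 8.0
    endloop
  endfacet
  facet normal -0.3939 0.9191 0.0000
    outer loop
      vertex 4.0 8.0 0.0
      vertex 1.2 6.8 0.0
      vertex 1.2 6.8 8.0
    endloop
  endfacet
  facet normal -0.3939 0.9191 0.0000
    outer loop
      vertex 4.0 8.0 0.0
      vertex 1.2 6.8 8.0
      vertex 4.0 8.0 8.0
    endloop
  endfacet
  facet normal -0.9191 0.3939 0.0000
    outer loop
      vertex 1.2 6.8 0.0
      vertex 0.0 4.0 0.0
      vertex 0.0 4.0 8.0
    endloop
  endfacet
  facet normal -0.9191 0.3939 0.0000
    outer loop
      vertex 1.2 6.8 0.0
      vertex 0.0 4.0 8.0
      vertex 1.2 6.8 8.0
    endloop
  endfacet
  facet normal -0.9191 -0.3939 0.0000
    outer loop
      vertex 0.0 4.0 0.0
      vertex 1.2 1.2 0.0
      vertex 1.2 1.2 8.0
    endloop
  endfacet
  facet normal -0.9191 -0.3939 0.0000
    outer loop
      vertex 0.0 4.0 0.0
      vertex 1.2 1.2 8.0
      vertex 0.0 4.0 8.0
    endloop
  endfacet
  facet normal -0.3939 -0.9191 0.0000
    outer loop
      vertex 1.2 1.2 0.0
      vertex 4.0 0.0 0.0
      vertex 4.0 0.0 8.0
    endloop
  endfacet
  facet normal -0.3939 -0.9191 0.0000
    outer loop
      vertex 1.2 1.2 0.0
      vertex 4.0 0.0 8.0
      vertex 1.2 1.2 8.0
    endloop
  endfacet
  facet normal 0.3939 -0.9191 0.0000
    outer loop
      vertex 4.0 0.0 0.0
      vertex 6.8 1.2 0.0
      vertex 6.8 1.2 8.0
    endloop
  endfacet
  facet normal 0.3939 -0.9191 0.0000
    outer loop
      vertex 4.0 0.0 0.0
      vertex 6.8 1.2 8.0
      vertex 4.0 0.0 8.0
    endloop
  endfacet
  facet normal 0.9191 -0.3939 0.0000
    outer loop
      vertex 6.8 1.2 0.0
      vertex 8.0 4.0 0.0
      vertex 8.0 4.0 8.0
    endloop
  endfacet
  facet normal 0.9191 -0.3939 0.0000
    outer loop
      vertex 6.8 1.2 0.0
      vertex 8.0 4.0 8.0
      vertex 6.8 1.2 8.0
    endloop
  endfacet
endsolid part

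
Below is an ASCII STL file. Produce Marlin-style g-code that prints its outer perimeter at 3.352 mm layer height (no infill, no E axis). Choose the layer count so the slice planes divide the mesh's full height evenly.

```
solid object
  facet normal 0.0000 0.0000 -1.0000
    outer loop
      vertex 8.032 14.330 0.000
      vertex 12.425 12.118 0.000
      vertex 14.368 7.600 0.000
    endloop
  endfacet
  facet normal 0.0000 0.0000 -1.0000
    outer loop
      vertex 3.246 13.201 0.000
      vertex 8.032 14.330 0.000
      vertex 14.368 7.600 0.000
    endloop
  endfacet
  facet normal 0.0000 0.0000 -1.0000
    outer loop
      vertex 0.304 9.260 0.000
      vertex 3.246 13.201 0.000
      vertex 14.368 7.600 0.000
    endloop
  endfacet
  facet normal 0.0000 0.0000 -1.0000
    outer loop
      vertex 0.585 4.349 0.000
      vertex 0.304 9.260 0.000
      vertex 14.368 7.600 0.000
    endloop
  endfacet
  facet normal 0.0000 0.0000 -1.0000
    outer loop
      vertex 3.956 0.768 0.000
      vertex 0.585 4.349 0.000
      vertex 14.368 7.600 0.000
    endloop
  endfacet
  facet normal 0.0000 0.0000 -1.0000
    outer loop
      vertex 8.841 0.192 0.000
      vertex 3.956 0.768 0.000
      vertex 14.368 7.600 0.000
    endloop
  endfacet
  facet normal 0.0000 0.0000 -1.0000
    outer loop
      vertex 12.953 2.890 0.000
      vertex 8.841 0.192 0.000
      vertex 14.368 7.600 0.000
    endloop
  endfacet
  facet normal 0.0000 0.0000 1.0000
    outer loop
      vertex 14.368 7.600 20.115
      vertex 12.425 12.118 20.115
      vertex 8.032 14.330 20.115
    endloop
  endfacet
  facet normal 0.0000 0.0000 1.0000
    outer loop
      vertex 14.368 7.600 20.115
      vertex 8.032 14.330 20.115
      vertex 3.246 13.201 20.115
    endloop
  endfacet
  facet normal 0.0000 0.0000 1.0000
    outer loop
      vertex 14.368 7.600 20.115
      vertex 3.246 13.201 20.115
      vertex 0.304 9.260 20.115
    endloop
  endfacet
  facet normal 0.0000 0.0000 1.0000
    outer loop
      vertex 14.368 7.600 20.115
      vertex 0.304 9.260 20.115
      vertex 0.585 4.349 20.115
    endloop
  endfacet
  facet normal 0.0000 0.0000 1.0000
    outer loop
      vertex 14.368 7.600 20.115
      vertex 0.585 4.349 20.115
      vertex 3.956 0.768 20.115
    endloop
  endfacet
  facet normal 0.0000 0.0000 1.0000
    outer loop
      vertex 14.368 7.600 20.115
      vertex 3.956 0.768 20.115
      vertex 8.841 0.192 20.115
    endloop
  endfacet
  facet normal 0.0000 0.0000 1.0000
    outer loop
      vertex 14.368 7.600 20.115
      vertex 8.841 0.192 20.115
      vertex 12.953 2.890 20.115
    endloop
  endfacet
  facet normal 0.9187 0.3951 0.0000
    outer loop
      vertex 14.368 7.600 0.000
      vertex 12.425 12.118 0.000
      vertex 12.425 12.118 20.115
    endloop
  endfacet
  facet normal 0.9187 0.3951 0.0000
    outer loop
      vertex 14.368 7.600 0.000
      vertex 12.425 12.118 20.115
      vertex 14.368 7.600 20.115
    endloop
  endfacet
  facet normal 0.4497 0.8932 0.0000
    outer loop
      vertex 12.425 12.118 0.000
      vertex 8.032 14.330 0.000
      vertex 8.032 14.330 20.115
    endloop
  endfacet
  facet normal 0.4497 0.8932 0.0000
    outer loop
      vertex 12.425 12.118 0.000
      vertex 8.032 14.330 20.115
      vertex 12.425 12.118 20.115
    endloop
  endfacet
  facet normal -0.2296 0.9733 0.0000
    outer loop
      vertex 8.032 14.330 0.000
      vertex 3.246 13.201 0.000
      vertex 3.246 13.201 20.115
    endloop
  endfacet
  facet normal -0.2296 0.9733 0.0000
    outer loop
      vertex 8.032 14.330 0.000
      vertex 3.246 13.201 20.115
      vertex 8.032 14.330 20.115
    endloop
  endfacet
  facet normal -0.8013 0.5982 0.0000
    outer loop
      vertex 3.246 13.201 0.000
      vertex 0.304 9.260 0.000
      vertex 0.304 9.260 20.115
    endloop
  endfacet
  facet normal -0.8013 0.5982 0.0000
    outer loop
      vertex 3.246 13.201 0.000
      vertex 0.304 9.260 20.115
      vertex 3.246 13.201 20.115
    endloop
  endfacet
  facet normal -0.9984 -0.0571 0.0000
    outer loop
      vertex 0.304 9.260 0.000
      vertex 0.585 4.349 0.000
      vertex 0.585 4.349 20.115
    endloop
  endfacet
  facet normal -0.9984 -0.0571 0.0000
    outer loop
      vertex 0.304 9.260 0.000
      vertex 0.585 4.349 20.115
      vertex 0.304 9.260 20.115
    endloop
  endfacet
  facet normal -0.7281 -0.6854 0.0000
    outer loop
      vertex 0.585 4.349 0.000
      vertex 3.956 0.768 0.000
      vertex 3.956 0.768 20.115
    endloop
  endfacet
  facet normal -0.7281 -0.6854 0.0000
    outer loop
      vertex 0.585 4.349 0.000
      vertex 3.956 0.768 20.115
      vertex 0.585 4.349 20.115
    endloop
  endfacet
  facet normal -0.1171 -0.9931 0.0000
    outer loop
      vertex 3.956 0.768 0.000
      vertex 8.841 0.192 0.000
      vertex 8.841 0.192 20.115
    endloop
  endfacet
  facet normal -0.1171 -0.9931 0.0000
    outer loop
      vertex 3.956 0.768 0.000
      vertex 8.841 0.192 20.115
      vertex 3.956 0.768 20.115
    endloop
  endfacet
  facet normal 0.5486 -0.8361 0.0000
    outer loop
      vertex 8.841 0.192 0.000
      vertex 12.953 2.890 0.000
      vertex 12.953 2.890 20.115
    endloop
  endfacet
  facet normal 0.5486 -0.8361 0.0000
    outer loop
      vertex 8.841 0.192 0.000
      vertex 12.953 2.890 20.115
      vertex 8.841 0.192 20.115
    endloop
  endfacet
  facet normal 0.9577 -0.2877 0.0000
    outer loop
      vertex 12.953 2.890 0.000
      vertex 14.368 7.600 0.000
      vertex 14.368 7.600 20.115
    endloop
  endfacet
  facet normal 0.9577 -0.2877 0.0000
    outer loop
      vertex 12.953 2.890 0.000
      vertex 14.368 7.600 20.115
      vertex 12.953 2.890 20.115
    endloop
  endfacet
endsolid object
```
; perimeter-only toolpath
G21 ; units = mm
G90 ; absolute positioning
G28 ; home
; layer 1
G0 Z3.352
G0 X14.368 Y7.600
G1 X12.425 Y12.118
G1 X8.032 Y14.330
G1 X3.246 Y13.201
G1 X0.304 Y9.260
G1 X0.585 Y4.349
G1 X3.956 Y0.768
G1 X8.841 Y0.192
G1 X12.953 Y2.890
G1 X14.368 Y7.600
; layer 2
G0 Z6.705
G0 X14.368 Y7.600
G1 X12.425 Y12.118
G1 X8.032 Y14.330
G1 X3.246 Y13.201
G1 X0.304 Y9.260
G1 X0.585 Y4.349
G1 X3.956 Y0.768
G1 X8.841 Y0.192
G1 X12.953 Y2.890
G1 X14.368 Y7.600
; layer 3
G0 Z10.057
G0 X14.368 Y7.600
G1 X12.425 Y12.118
G1 X8.032 Y14.330
G1 X3.246 Y13.201
G1 X0.304 Y9.260
G1 X0.585 Y4.349
G1 X3.956 Y0.768
G1 X8.841 Y0.192
G1 X12.953 Y2.890
G1 X14.368 Y7.600
; layer 4
G0 Z13.410
G0 X14.368 Y7.600
G1 X12.425 Y12.118
G1 X8.032 Y14.330
G1 X3.246 Y13.201
G1 X0.304 Y9.260
G1 X0.585 Y4.349
G1 X3.956 Y0.768
G1 X8.841 Y0.192
G1 X12.953 Y2.890
G1 X14.368 Y7.600
; layer 5
G0 Z16.762
G0 X14.368 Y7.600
G1 X12.425 Y12.118
G1 X8.032 Y14.330
G1 X3.246 Y13.201
G1 X0.304 Y9.260
G1 X0.585 Y4.349
G1 X3.956 Y0.768
G1 X8.841 Y0.192
G1 X12.953 Y2.890
G1 X14.368 Y7.600
; layer 6
G0 Z20.115
G0 X14.368 Y7.600
G1 X12.425 Y12.118
G1 X8.032 Y14.330
G1 X3.246 Y13.201
G1 X0.304 Y9.260
G1 X0.585 Y4.349
G1 X3.956 Y0.768
G1 X8.841 Y0.192
G1 X12.953 Y2.890
G1 X14.368 Y7.600
M2 ; end

The solid is a regular 9-sided prism (a cylinder approximated with 9 flat sides), circumscribed radius ≈ 7.19 mm, height ≈ 20.1 mm. Slicing at Δz = 3.352 mm — 6 equal slices spanning the solid's height, so layer i sits at z = i·h/6 — gives 6 non-empty perimeters. Each is a 9-segment closed polygon; G0 lifts to the layer z and rapids to the start vertex, then G1 traces the edges.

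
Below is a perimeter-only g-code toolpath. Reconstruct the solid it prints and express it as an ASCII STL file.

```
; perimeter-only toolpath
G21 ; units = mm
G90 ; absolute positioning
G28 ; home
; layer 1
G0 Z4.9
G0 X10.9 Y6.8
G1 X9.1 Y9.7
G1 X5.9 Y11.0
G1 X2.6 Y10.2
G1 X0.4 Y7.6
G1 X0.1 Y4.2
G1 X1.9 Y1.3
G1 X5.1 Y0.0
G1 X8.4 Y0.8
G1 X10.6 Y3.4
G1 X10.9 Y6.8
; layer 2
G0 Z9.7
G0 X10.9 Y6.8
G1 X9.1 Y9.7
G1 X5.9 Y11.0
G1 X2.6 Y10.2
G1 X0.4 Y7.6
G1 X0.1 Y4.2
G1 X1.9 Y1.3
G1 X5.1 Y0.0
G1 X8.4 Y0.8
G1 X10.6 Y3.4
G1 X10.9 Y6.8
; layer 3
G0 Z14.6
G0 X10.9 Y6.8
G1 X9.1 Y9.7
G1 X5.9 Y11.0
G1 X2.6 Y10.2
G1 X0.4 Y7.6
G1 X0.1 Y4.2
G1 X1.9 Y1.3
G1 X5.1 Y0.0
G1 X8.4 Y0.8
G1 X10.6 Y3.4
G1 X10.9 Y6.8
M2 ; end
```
solid part
  facet normal 0.0000 0.0000 -1.0000
    outer loop
      vertex 5.9 11.0 0.0
      vertex 9.1 9.7 0.0
      vertex 10.9 6.8 0.0
    endloop
  endfacet
  facet normal 0.0000 0.0000 -1.0000
    outer loop
      vertex 2.6 10.2 0.0
      vertex 5.9 11.0 0.0
      vertex 10.9 6.8 0.0
    endloop
  endfacet
  facet normal 0.0000 0.0000 -1.0000
    outer loop
      vertex 0.4 7.6 0.0
      vertex 2.6 10.2 0.0
      vertex 10.9 6.8 0.0
    endloop
  endfacet
  facet normal 0.0000 0.0000 -1.0000
    outer loop
      vertex 0.1 4.2 0.0
      vertex 0.4 7.6 0.0
      vertex 10.9 6.8 0.0
    endloop
  endfacet
  facet normal 0.0000 0.0000 -1.0000
    outer loop
      vertex 1.9 1.3 0.0
      vertex 0.1 4.2 0.0
      vertex 10.9 6.8 0.0
    endloop
  endfacet
  facet normal 0.0000 0.0000 -1.0000
    outer loop
      vertex 5.1 0.0 0.0
      vertex 1.9 1.3 0.0
      vertex 10.9 6.8 0.0
    endloop
  endfacet
  facet normal 0.0000 0.0000 -1.0000
    outer loop
      vertex 8.4 0.8 0.0
      vertex 5.1 0.0 0.0
      vertex 10.9 6.8 0.0
    endloop
  endfacet
  facet normal 0.0000 0.0000 -1.0000
    outer loop
      vertex 10.6 3.4 0.0
      vertex 8.4 0.8 0.0
      vertex 10.9 6.8 0.0
    endloop
  endfacet
  facet normal 0.0000 0.0000 1.0000
    outer loop
      vertex 10.9 6.8 14.6
      vertex 9.1 9.7 14.6
      vertex 5.9 11.0 14.6
    endloop
  endfacet
  facet normal 0.0000 0.0000 1.0000
    outer loop
      vertex 10.9 6.8 14.6
      vertex 5.9 11.0 14.6
      vertex 2.6 10.2 14.6
    endloop
  endfacet
  facet normal 0.0000 0.0000 1.0000
    outer loop
      vertex 10.9 6.8 14.6
      vertex 2.6 10.2 14.6
      vertex 0.4 7.6 14.6
    endloop
  endfacet
  facet normal 0.0000 0.0000 1.0000
    outer loop
      vertex 10.9 6.8 14.6
      vertex 0.4 7.6 14.6
      vertex 0.1 4.2 14.6
    endloop
  endfacet
  facet normal 0.0000 0.0000 1.0000
    outer loop
      vertex 10.9 6.8 14.6
      vertex 0.1 4.2 14.6
      vertex 1.9 1.3 14.6
    endloop
  endfacet
  facet normal 0.0000 0.0000 1.0000
    outer loop
      vertex 10.9 6.8 14.6
      vertex 1.9 1.3 14.6
      vertex 5.1 0.0 14.6
    endloop
  endfacet
  facet normal 0.0000 0.0000 1.0000
    outer loop
      vertex 10.9 6.8 14.6
      vertex 5.1 0.0 14.6
      vertex 8.4 0.8 14.6
    endloop
  endfacet
  facet normal 0.0000 0.0000 1.0000
    outer loop
      vertex 10.9 6.8 14.6
      vertex 8.4 0.8 14.6
      vertex 10.6 3.4 14.6
    endloop
  endfacet
  facet normal 0.8496 0.5274 0.0000
    outer loop
      vertex 10.9 6.8 0.0
      vertex 9.1 9.7 0.0
      vertex 9.1 9.7 14.6
    endloop
  endfacet
  facet normal 0.8496 0.5274 0.0000
    outer loop
      vertex 10.9 6.8 0.0
      vertex 9.1 9.7 14.6
      vertex 10.9 6.8 14.6
    endloop
  endfacet
  facet normal 0.3764 0.9265 0.0000
    outer loop
      vertex 9.1 9.7 0.0
      vertex 5.9 11.0 0.0
      vertex 5.9 11.0 14.6
    endloop
  endfacet
  facet normal 0.3764 0.9265 0.0000
    outer loop
      vertex 9.1 9.7 0.0
      vertex 5.9 11.0 14.6
      vertex 9.1 9.7 14.6
    endloop
  endfacet
  facet normal -0.2356 0.9719 0.0000
    outer loop
      vertex 5.9 11.0 0.0
      vertex 2.6 10.2 0.0
      vertex 2.6 10.2 14.6
    endloop
  endfacet
  facet normal -0.2356 0.9719 0.0000
    outer loop
      vertex 5.9 11.0 0.0
      vertex 2.6 10.2 14.6
      vertex 5.9 11.0 14.6
    endloop
  endfacet
  facet normal -0.7634 0.6459 0.0000
    outer loop
      vertex 2.6 10.2 0.0
      vertex 0.4 7.6 0.0
      vertex 0.4 7.6 14.6
    endloop
  endfacet
  facet normal -0.7634 0.6459 0.0000
    outer loop
      vertex 2.6 10.2 0.0
      vertex 0.4 7.6 14.6
      vertex 2.6 10.2 14.6
    endloop
  endfacet
  facet normal -0.9961 0.0879 0.0000
    outer loop
      vertex 0.4 7.6 0.0
      vertex 0.1 4.2 0.0
      vertex 0.1 4.2 14.6
    endloop
  endfacet
  facet normal -0.9961 0.0879 0.0000
    outer loop
      vertex 0.4 7.6 0.0
      vertex 0.1 4.2 14.6
      vertex 0.4 7.6 14.6
    endloop
  endfacet
  facet normal -0.8496 -0.5274 0.0000
    outer loop
      vertex 0.1 4.2 0.0
      vertex 1.9 1.3 0.0
      vertex 1.9 1.3 14.6
    endloop
  endfacet
  facet normal -0.8496 -0.5274 0.0000
    outer loop
      vertex 0.1 4.2 0.0
      vertex 1.9 1.3 14.6
      vertex 0.1 4.2 14.6
    endloop
  endfacet
  facet normal -0.3764 -0.9265 0.0000
    outer loop
      vertex 1.9 1.3 0.0
      vertex 5.1 0.0 0.0
      vertex 5.1 0.0 14.6
    endloop
  endfacet
  facet normal -0.3764 -0.9265 0.0000
    outer loop
      vertex 1.9 1.3 0.0
      vertex 5.1 0.0 14.6
      vertex 1.9 1.3 14.6
    endloop
  endfacet
  facet normal 0.2356 -0.9719 0.0000
    outer loop
      vertex 5.1 0.0 0.0
      vertex 8.4 0.8 0.0
      vertex 8.4 0.8 14.6
    endloop
  endfacet
  facet normal 0.2356 -0.9719 0.0000
    outer loop
      vertex 5.1 0.0 0.0
      vertex 8.4 0.8 14.6
      vertex 5.1 0.0 14.6
    endloop
  endfacet
  facet normal 0.7634 -0.6459 0.0000
    outer loop
      vertex 8.4 0.8 0.0
      vertex 10.6 3.4 0.0
      vertex 10.6 3.4 14.6
    endloop
  endfacet
  facet normal 0.7634 -0.6459 0.0000
    outer loop
      vertex 8.4 0.8 0.0
      vertex 10.6 3.4 14.6
      vertex 8.4 0.8 14.6
    endloop
  endfacet
  facet normal 0.9961 -0.0879 0.0000
    outer loop
      vertex 10.6 3.4 0.0
      vertex 10.9 6.8 0.0
      vertex 10.9 6.8 14.6
    endloop
  endfacet
  facet normal 0.9961 -0.0879 0.0000
    outer loop
      vertex 10.6 3.4 0.0
      vertex 10.9 6.8 14.6
      vertex 10.6 3.4 14.6
    endloop
  endfacet
endsolid part

The G0 Z moves step by Δz≈4.9 mm. Every layer's G1 loop is the same polygon, so the solid is a straight extrusion of it from z=0 to z≈14.6. Closing with flat bottom and top caps and triangulating gives 36 facets — a regular 10-sided prism (a cylinder approximated with 10 flat sides), circumscribed radius ≈ 5.5 mm, height ≈ 14.6 mm.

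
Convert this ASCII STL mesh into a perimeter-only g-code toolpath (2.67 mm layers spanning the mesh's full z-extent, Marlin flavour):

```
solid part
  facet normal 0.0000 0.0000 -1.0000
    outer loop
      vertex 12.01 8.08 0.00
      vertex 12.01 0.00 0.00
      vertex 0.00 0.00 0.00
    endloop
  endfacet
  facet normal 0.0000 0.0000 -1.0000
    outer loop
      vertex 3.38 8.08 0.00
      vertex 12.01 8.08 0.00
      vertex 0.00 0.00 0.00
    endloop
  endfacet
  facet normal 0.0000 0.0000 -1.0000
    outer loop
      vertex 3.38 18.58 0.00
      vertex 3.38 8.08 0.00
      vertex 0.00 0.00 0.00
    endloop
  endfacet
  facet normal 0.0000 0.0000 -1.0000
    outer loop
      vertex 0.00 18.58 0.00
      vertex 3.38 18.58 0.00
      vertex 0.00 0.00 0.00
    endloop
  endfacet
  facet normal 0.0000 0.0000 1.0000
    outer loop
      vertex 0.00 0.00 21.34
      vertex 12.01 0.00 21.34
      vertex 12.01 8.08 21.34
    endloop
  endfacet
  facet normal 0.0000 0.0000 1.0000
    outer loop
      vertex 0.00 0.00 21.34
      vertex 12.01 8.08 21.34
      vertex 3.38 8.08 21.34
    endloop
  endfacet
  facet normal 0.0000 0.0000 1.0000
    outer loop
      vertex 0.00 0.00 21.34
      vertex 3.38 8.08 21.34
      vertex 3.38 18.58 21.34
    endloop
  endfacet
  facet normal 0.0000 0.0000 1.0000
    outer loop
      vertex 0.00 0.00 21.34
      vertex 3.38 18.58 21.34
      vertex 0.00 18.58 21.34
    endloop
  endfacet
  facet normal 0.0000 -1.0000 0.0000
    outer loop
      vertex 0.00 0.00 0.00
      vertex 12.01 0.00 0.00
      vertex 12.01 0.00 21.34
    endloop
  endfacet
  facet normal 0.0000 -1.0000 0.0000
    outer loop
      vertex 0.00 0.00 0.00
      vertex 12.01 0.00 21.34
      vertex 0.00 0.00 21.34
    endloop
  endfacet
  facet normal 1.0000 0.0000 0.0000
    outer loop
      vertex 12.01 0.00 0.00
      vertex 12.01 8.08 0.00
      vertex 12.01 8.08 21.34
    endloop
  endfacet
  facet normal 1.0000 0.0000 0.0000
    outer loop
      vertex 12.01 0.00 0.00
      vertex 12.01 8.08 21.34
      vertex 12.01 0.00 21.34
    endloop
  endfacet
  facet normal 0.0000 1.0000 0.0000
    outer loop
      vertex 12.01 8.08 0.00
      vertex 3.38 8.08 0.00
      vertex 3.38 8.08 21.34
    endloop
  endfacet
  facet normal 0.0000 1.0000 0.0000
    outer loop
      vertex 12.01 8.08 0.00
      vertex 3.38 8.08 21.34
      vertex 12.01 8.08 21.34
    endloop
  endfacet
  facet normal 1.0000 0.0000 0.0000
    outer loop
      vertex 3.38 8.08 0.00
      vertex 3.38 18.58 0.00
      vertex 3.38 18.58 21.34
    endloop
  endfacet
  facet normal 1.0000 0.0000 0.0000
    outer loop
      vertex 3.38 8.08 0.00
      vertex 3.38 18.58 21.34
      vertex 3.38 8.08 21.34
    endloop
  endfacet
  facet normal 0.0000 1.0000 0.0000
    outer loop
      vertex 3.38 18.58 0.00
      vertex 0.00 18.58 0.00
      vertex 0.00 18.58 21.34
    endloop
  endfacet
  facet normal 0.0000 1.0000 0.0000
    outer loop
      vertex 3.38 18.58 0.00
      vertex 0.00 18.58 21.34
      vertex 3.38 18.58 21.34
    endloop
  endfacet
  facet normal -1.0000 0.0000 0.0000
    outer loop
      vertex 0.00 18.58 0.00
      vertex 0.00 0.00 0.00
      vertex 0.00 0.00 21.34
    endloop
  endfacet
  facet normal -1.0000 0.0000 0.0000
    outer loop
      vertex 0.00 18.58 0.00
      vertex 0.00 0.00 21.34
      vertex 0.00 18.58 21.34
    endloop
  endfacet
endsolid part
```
; perimeter-only toolpath
G21 ; units = mm
G90 ; absolute positioning
G28 ; home
; layer 1
G0 Z2.67
G0 X0.00 Y0.00
G1 X12.01 Y0.00
G1 X12.01 Y8.08
G1 X3.38 Y8.08
G1 X3.38 Y18.58
G1 X0.00 Y18.58
G1 X0.00 Y0.00
; layer 2
G0 Z5.33
G0 X0.00 Y0.00
G1 X12.01 Y0.00
G1 X12.01 Y8.08
G1 X3.38 Y8.08
G1 X3.38 Y18.58
G1 X0.00 Y18.58
G1 X0.00 Y0.00
; layer 3
G0 Z8.00
G0 X0.00 Y0.00
G1 X12.01 Y0.00
G1 X12.01 Y8.08
G1 X3.38 Y8.08
G1 X3.38 Y18.58
G1 X0.00 Y18.58
G1 X0.00 Y0.00
; layer 4
G0 Z10.67
G0 X0.00 Y0.00
G1 X12.01 Y0.00
G1 X12.01 Y8.08
G1 X3.38 Y8.08
G1 X3.38 Y18.58
G1 X0.00 Y18.58
G1 X0.00 Y0.00
; layer 5
G0 Z13.34
G0 X0.00 Y0.00
G1 X12.01 Y0.00
G1 X12.01 Y8.08
G1 X3.38 Y8.08
G1 X3.38 Y18.58
G1 X0.00 Y18.58
G1 X0.00 Y0.00
; layer 6
G0 Z16.00
G0 X0.00 Y0.00
G1 X12.01 Y0.00
G1 X12.01 Y8.08
G1 X3.38 Y8.08
G1 X3.38 Y18.58
G1 X0.00 Y18.58
G1 X0.00 Y0.00
; layer 7
G0 Z18.67
G0 X0.00 Y0.00
G1 X12.01 Y0.00
G1 X12.01 Y8.08
G1 X3.38 Y8.08
G1 X3.38 Y18.58
G1 X0.00 Y18.58
G1 X0.00 Y0.00
; layer 8
G0 Z21.34
G0 X0.00 Y0.00
G1 X12.01 Y0.00
G1 X12.01 Y8.08
G1 X3.38 Y8.08
G1 X3.38 Y18.58
G1 X0.00 Y18.58
G1 X0.00 Y0.00
M2 ; end

The solid is an L-shaped prism: outer 12 × 18.6 mm, arm thicknesses ≈ 8.08 mm (horizontal) and 3.38 mm (vertical), extruded 21.3 mm in z. Slicing at Δz = 2.67 mm — 8 equal slices spanning the solid's height, so layer i sits at z = i·h/8 — gives 8 non-empty perimeters. Each is a 6-segment closed polygon; G0 lifts to the layer z and rapids to the start vertex, then G1 traces the edges.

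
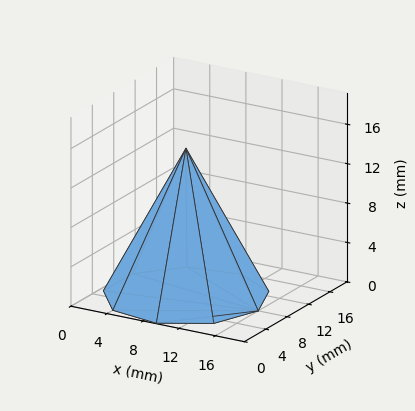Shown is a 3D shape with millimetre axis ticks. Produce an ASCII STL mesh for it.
Reading the render: the shape is a regular 9-sided pyramid, base circumscribed radius ≈ 8 mm, apex at z ≈ 15 mm (dimensions read to the nearest mm from the axis ticks). For the STL, each face is triangulated and given an outward normal.

solid part
  facet normal 0.0000 0.0000 -1.0000
    outer loop
      vertex 9.39 15.88 0.00
      vertex 14.13 13.14 0.00
      vertex 16.00 8.00 0.00
    endloop
  endfacet
  facet normal 0.0000 0.0000 -1.0000
    outer loop
      vertex 4.00 14.93 0.00
      vertex 9.39 15.88 0.00
      vertex 16.00 8.00 0.00
    endloop
  endfacet
  facet normal 0.0000 0.0000 -1.0000
    outer loop
      vertex 0.48 10.74 0.00
      vertex 4.00 14.93 0.00
      vertex 16.00 8.00 0.00
    endloop
  endfacet
  facet normal 0.0000 0.0000 -1.0000
    outer loop
      vertex 0.48 5.26 0.00
      vertex 0.48 10.74 0.00
      vertex 16.00 8.00 0.00
    endloop
  endfacet
  facet normal 0.0000 0.0000 -1.0000
    outer loop
      vertex 4.00 1.07 0.00
      vertex 0.48 5.26 0.00
      vertex 16.00 8.00 0.00
    endloop
  endfacet
  facet normal 0.0000 0.0000 -1.0000
    outer loop
      vertex 9.39 0.12 0.00
      vertex 4.00 1.07 0.00
      vertex 16.00 8.00 0.00
    endloop
  endfacet
  facet normal 0.0000 0.0000 -1.0000
    outer loop
      vertex 14.13 2.86 0.00
      vertex 9.39 0.12 0.00
      vertex 16.00 8.00 0.00
    endloop
  endfacet
  facet normal 0.8401 0.3056 0.4481
    outer loop
      vertex 16.00 8.00 0.00
      vertex 14.13 13.14 0.00
      vertex 8.00 8.00 15.00
    endloop
  endfacet
  facet normal 0.4474 0.7740 0.4481
    outer loop
      vertex 14.13 13.14 0.00
      vertex 9.39 15.88 0.00
      vertex 8.00 8.00 15.00
    endloop
  endfacet
  facet normal -0.1552 0.8804 0.4481
    outer loop
      vertex 9.39 15.88 0.00
      vertex 4.00 14.93 0.00
      vertex 8.00 8.00 15.00
    endloop
  endfacet
  facet normal -0.6845 0.5750 0.4482
    outer loop
      vertex 4.00 14.93 0.00
      vertex 0.48 10.74 0.00
      vertex 8.00 8.00 15.00
    endloop
  endfacet
  facet normal -0.8939 0.0000 0.4482
    outer loop
      vertex 0.48 10.74 0.00
      vertex 0.48 5.26 0.00
      vertex 8.00 8.00 15.00
    endloop
  endfacet
  facet normal -0.6845 -0.5750 0.4482
    outer loop
      vertex 0.48 5.26 0.00
      vertex 4.00 1.07 0.00
      vertex 8.00 8.00 15.00
    endloop
  endfacet
  facet normal -0.1552 -0.8804 0.4481
    outer loop
      vertex 4.00 1.07 0.00
      vertex 9.39 0.12 0.00
      vertex 8.00 8.00 15.00
    endloop
  endfacet
  facet normal 0.4474 -0.7740 0.4481
    outer loop
      vertex 9.39 0.12 0.00
      vertex 14.13 2.86 0.00
      vertex 8.00 8.00 15.00
    endloop
  endfacet
  facet normal 0.8401 -0.3056 0.4481
    outer loop
      vertex 14.13 2.86 0.00
      vertex 16.00 8.00 0.00
      vertex 8.00 8.00 15.00
    endloop
  endfacet
endsolid part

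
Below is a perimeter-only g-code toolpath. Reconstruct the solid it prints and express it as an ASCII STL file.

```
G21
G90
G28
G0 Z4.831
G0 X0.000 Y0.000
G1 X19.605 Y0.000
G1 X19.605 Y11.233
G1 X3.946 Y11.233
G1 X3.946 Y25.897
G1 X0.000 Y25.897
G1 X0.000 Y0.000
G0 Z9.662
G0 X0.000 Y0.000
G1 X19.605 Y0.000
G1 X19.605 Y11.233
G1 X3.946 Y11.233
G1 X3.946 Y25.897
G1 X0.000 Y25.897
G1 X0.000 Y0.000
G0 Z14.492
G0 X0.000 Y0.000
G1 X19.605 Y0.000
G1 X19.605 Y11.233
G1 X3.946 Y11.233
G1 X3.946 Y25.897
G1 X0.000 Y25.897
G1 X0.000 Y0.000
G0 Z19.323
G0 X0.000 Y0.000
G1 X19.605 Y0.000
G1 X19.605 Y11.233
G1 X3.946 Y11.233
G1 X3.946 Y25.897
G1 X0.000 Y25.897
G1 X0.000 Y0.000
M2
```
solid part
  facet normal 0.0000 0.0000 -1.0000
    outer loop
      vertex 19.605 11.233 0.000
      vertex 19.605 0.000 0.000
      vertex 0.000 0.000 0.000
    endloop
  endfacet
  facet normal 0.0000 0.0000 -1.0000
    outer loop
      vertex 3.946 11.233 0.000
      vertex 19.605 11.233 0.000
      vertex 0.000 0.000 0.000
    endloop
  endfacet
  facet normal 0.0000 0.0000 -1.0000
    outer loop
      vertex 3.946 25.897 0.000
      vertex 3.946 11.233 0.000
      vertex 0.000 0.000 0.000
    endloop
  endfacet
  facet normal 0.0000 0.0000 -1.0000
    outer loop
      vertex 0.000 25.897 0.000
      vertex 3.946 25.897 0.000
      vertex 0.000 0.000 0.000
    endloop
  endfacet
  facet normal 0.0000 0.0000 1.0000
    outer loop
      vertex 0.000 0.000 19.323
      vertex 19.605 0.000 19.323
      vertex 19.605 11.233 19.323
    endloop
  endfacet
  facet normal 0.0000 0.0000 1.0000
    outer loop
      vertex 0.000 0.000 19.323
      vertex 19.605 11.233 19.323
      vertex 3.946 11.233 19.323
    endloop
  endfacet
  facet normal 0.0000 0.0000 1.0000
    outer loop
      vertex 0.000 0.000 19.323
      vertex 3.946 11.233 19.323
      vertex 3.946 25.897 19.323
    endloop
  endfacet
  facet normal 0.0000 0.0000 1.0000
    outer loop
      vertex 0.000 0.000 19.323
      vertex 3.946 25.897 19.323
      vertex 0.000 25.897 19.323
    endloop
  endfacet
  facet normal 0.0000 -1.0000 0.0000
    outer loop
      vertex 0.000 0.000 0.000
      vertex 19.605 0.000 0.000
      vertex 19.605 0.000 19.323
    endloop
  endfacet
  facet normal 0.0000 -1.0000 0.0000
    outer loop
      vertex 0.000 0.000 0.000
      vertex 19.605 0.000 19.323
      vertex 0.000 0.000 19.323
    endloop
  endfacet
  facet normal 1.0000 0.0000 0.0000
    outer loop
      vertex 19.605 0.000 0.000
      vertex 19.605 11.233 0.000
      vertex 19.605 11.233 19.323
    endloop
  endfacet
  facet normal 1.0000 0.0000 0.0000
    outer loop
      vertex 19.605 0.000 0.000
      vertex 19.605 11.233 19.323
      vertex 19.605 0.000 19.323
    endloop
  endfacet
  facet normal 0.0000 1.0000 0.0000
    outer loop
      vertex 19.605 11.233 0.000
      vertex 3.946 11.233 0.000
      vertex 3.946 11.233 19.323
    endloop
  endfacet
  facet normal 0.0000 1.0000 0.0000
    outer loop
      vertex 19.605 11.233 0.000
      vertex 3.946 11.233 19.323
      vertex 19.605 11.233 19.323
    endloop
  endfacet
  facet normal 1.0000 0.0000 0.0000
    outer loop
      vertex 3.946 11.233 0.000
      vertex 3.946 25.897 0.000
      vertex 3.946 25.897 19.323
    endloop
  endfacet
  facet normal 1.0000 0.0000 0.0000
    outer loop
      vertex 3.946 11.233 0.000
      vertex 3.946 25.897 19.323
      vertex 3.946 11.233 19.323
    endloop
  endfacet
  facet normal 0.0000 1.0000 0.0000
    outer loop
      vertex 3.946 25.897 0.000
      vertex 0.000 25.897 0.000
      vertex 0.000 25.897 19.323
    endloop
  endfacet
  facet normal 0.0000 1.0000 0.0000
    outer loop
      vertex 3.946 25.897 0.000
      vertex 0.000 25.897 19.323
      vertex 3.946 25.897 19.323
    endloop
  endfacet
  facet normal -1.0000 0.0000 0.0000
    outer loop
      vertex 0.000 25.897 0.000
      vertex 0.000 0.000 0.000
      vertex 0.000 0.000 19.323
    endloop
  endfacet
  facet normal -1.0000 0.0000 0.0000
    outer loop
      vertex 0.000 25.897 0.000
      vertex 0.000 0.000 19.323
      vertex 0.000 25.897 19.323
    endloop
  endfacet
endsolid part

The G0 Z moves step by Δz≈4.831 mm. Every layer's G1 loop is the same polygon, so the solid is a straight extrusion of it from z=0 to z≈19.3. Closing with flat bottom and top caps and triangulating gives 20 facets — an L-shaped prism: outer 19.6 × 25.9 mm, arm thicknesses ≈ 11.2 mm (horizontal) and 3.95 mm (vertical), extruded 19.3 mm in z.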